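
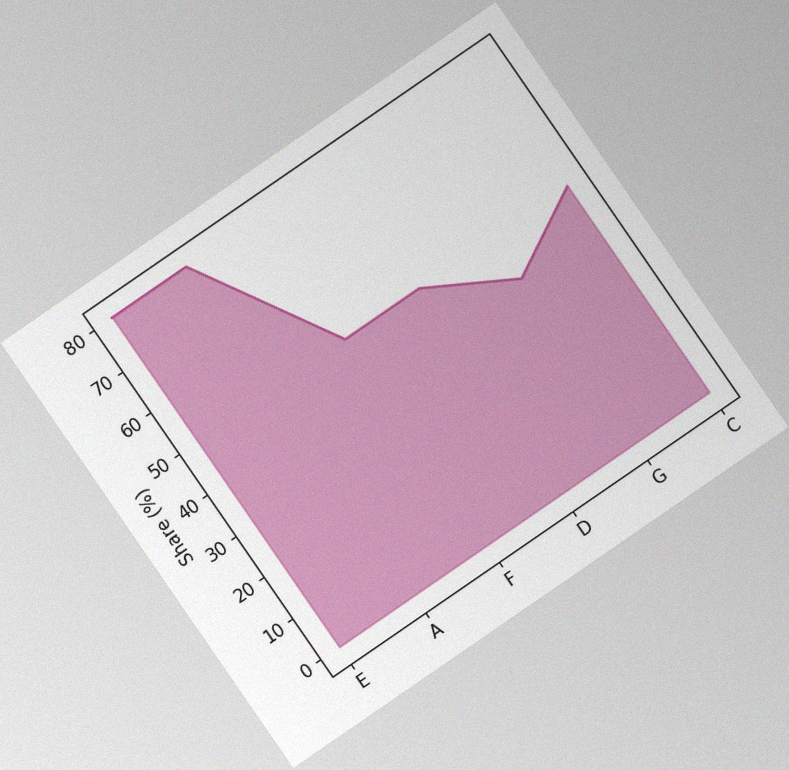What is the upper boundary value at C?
50%

The chart is tilted about 35° counter-clockwise, with some photo noise. At C the upper boundary is at 50%.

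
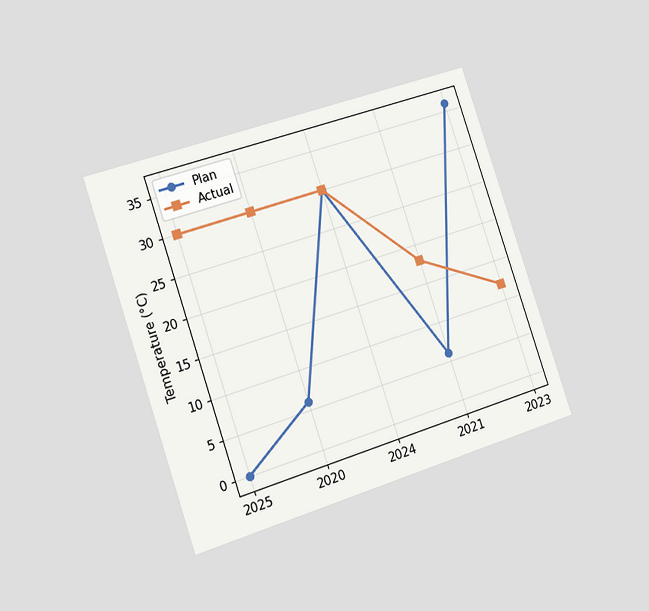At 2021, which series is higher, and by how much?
Actual, by 12°C

The chart is tilted about 19° counter-clockwise and viewed slightly from the left. At 2021, Actual sits above the other line by 12°C.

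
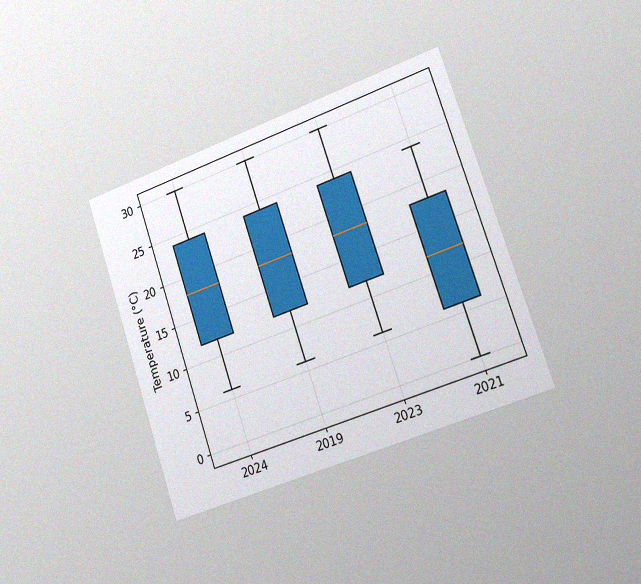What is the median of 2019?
The chart is tilted about 19° counter-clockwise and viewed slightly from the right, with some photo noise. The median line in the 2019 box sits at 18°C.

18°C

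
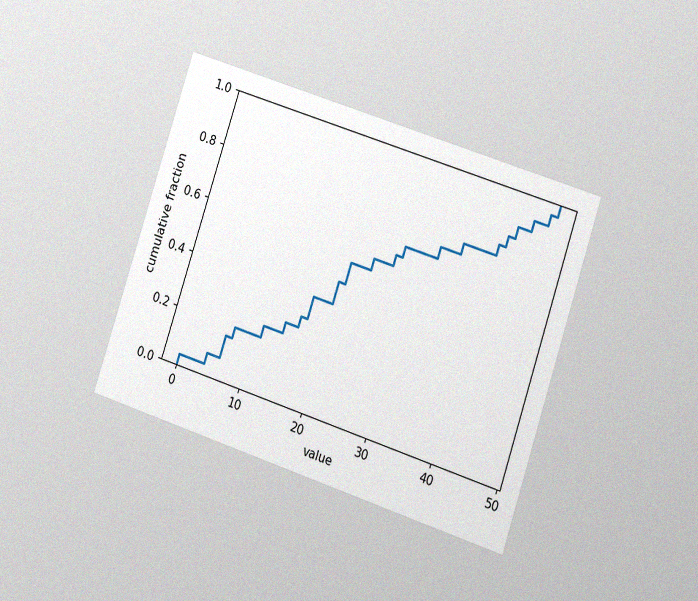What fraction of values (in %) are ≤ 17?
The chart is tilted about 18° clockwise and viewed slightly from the right, with some photo noise. At x=17 the ECDF step is at 40%.

40%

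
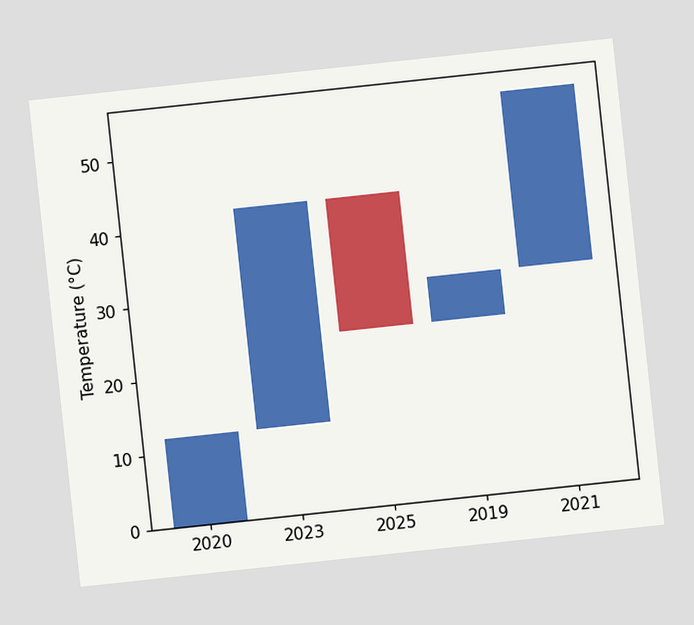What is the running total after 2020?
12°C

The chart is tilted about 6° counter-clockwise. After 2020 the running total reaches 12°C.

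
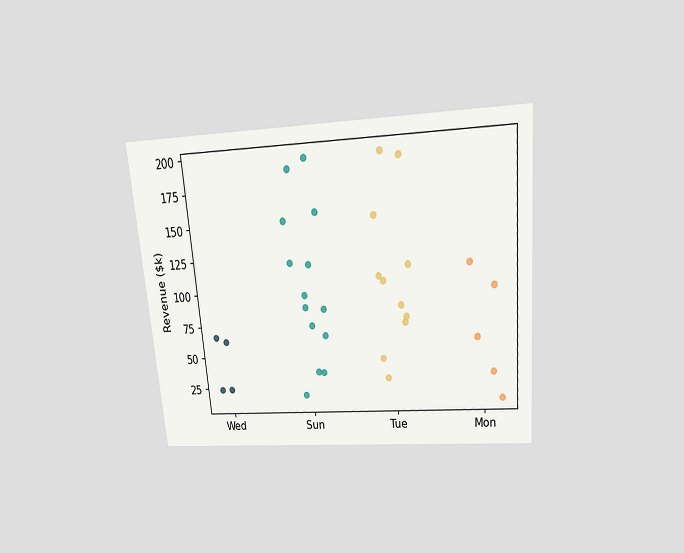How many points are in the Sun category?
14

The chart is tilted about 5° counter-clockwise and viewed slightly from above. Counting the markers in the Sun column gives 14.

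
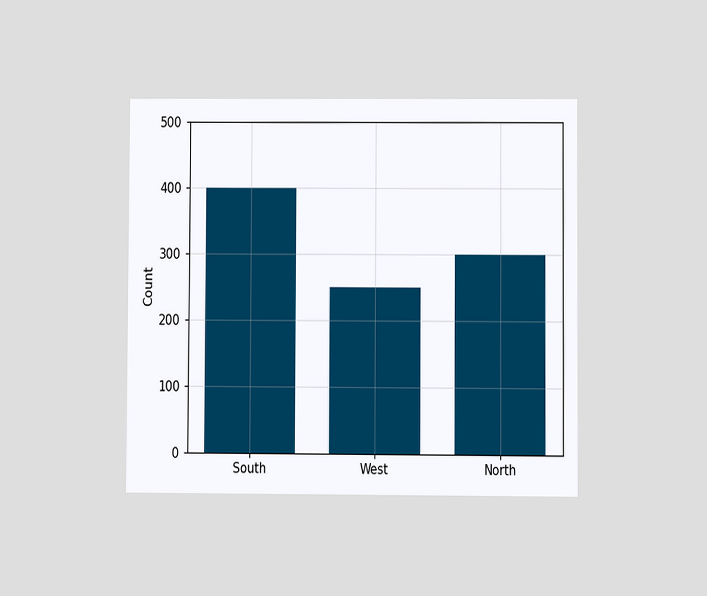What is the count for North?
The chart is viewed at a slight angle. Reading along the chart's y-axis, the North bar reaches 300.

300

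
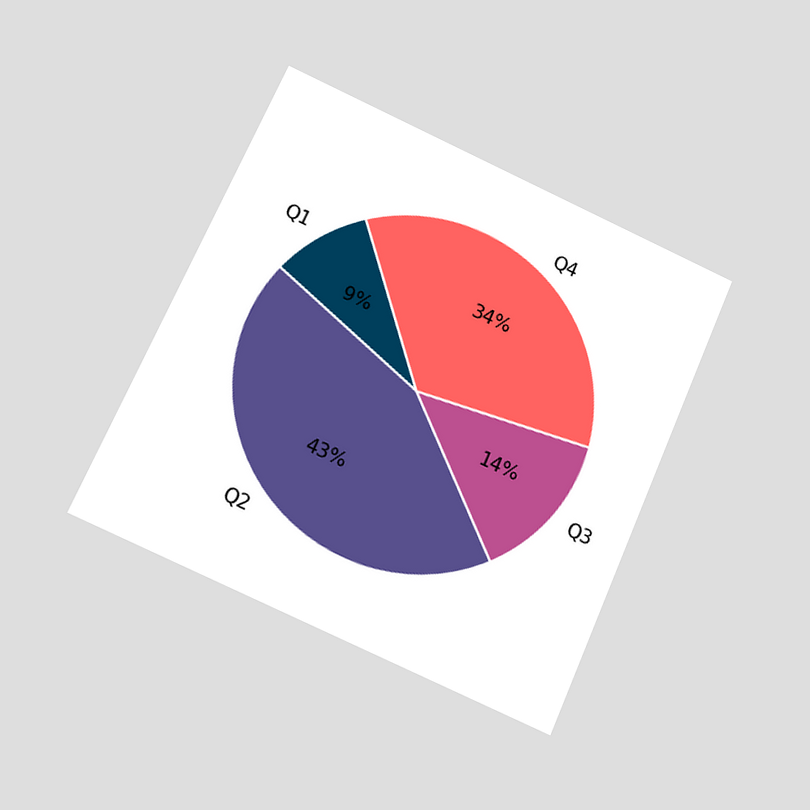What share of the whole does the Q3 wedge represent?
The chart is tilted about 23° clockwise and viewed slightly from below. The Q3 slice takes up 14% of the pie.

14%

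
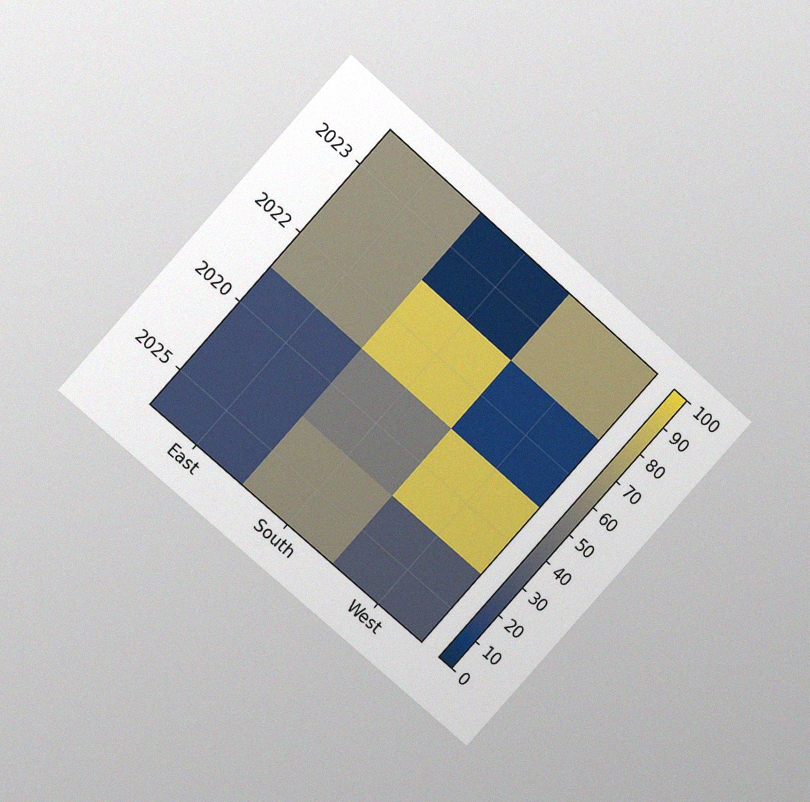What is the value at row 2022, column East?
The chart is tilted about 42° clockwise and viewed at a slight angle, with some photo noise. Matching cell (2022, East) against the colorbar gives 60.

60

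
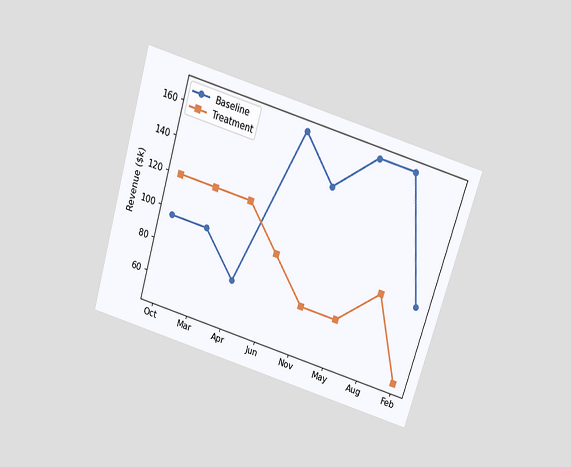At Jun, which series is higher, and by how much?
Baseline, by $72k

The chart is tilted about 17° clockwise and viewed slightly from above. At Jun, Baseline sits above the other line by $72k.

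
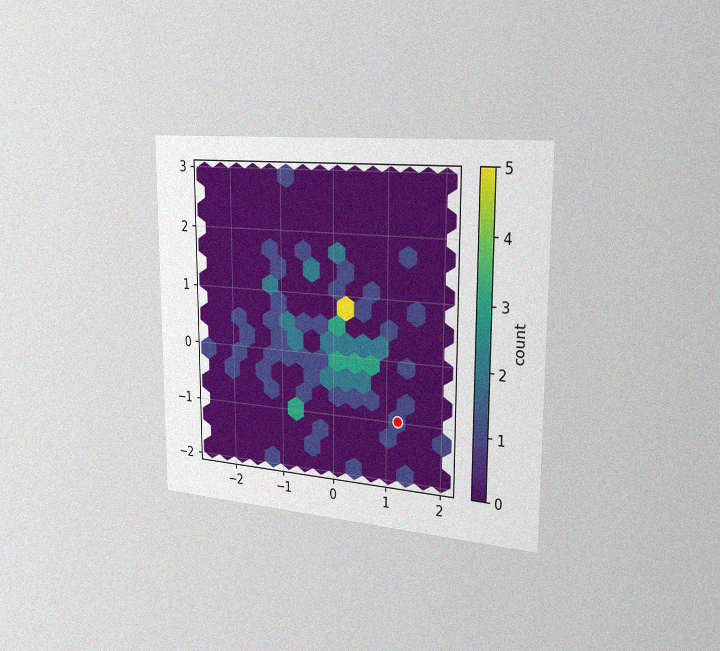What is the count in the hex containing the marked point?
The chart is viewed slightly from the right, with some photo noise. The marked hex reads 1 on the colorbar.

1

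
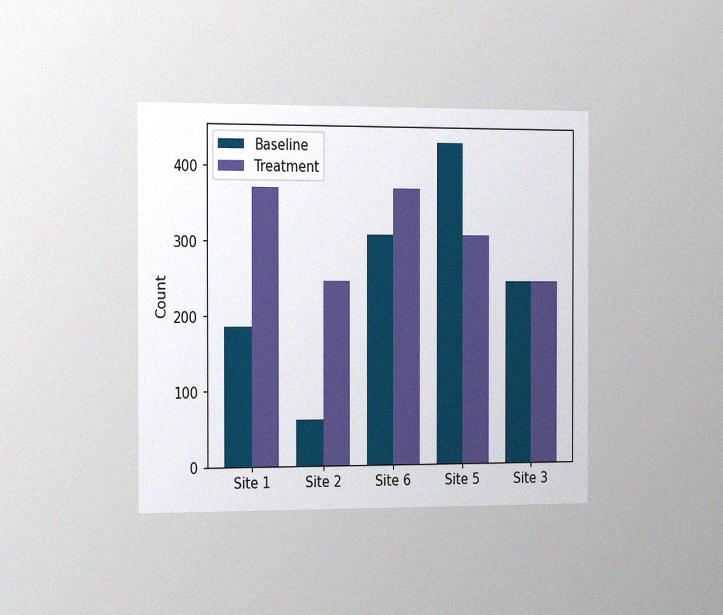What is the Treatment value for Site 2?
The chart is viewed slightly from the left, with some photo noise. The Treatment bar at Site 2 reaches 248 on the y-axis.

248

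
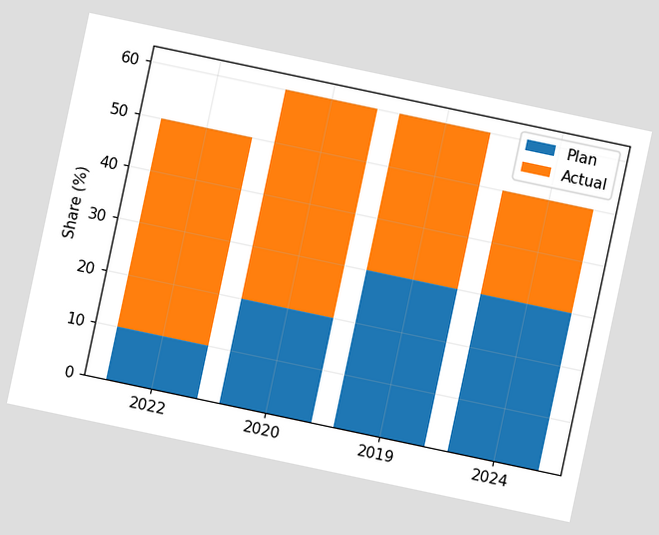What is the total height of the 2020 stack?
The chart is tilted about 12° clockwise. The 2020 stack's top reaches 60% on the y-axis.

60%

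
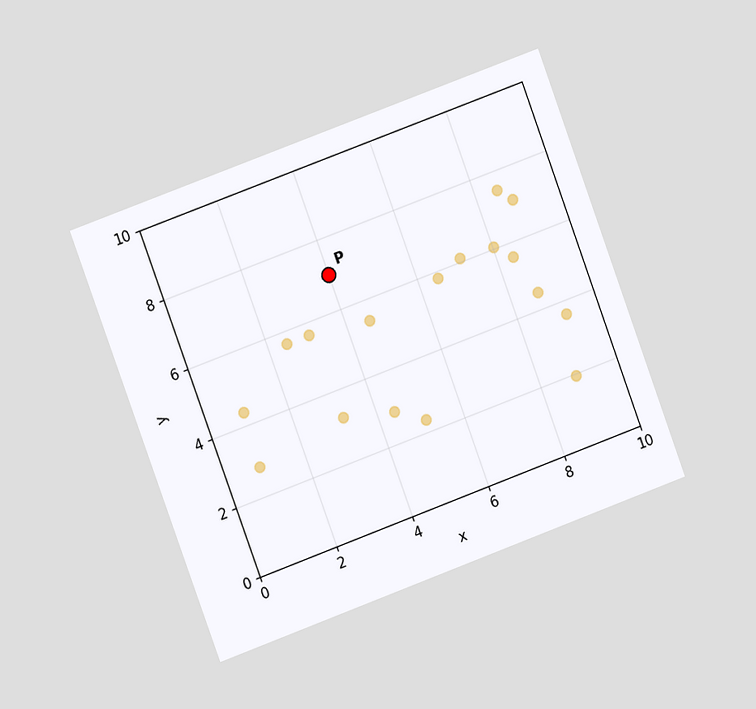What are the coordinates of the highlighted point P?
(4, 7)

The chart is tilted about 20° counter-clockwise and viewed at a slight angle. Following the gridlines from P to each axis, P sits at (4, 7).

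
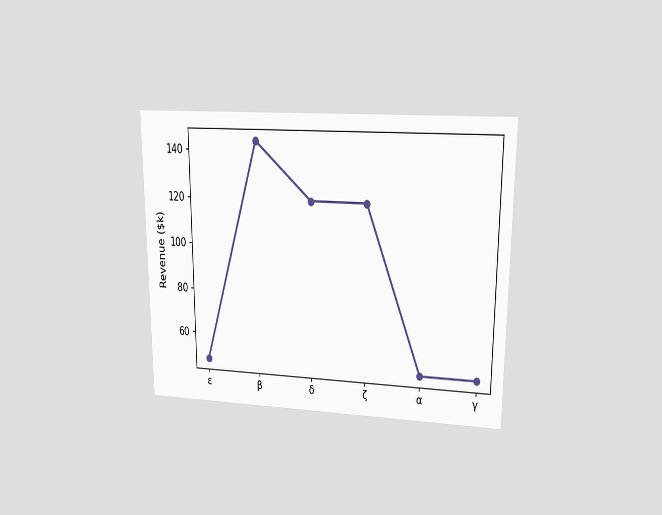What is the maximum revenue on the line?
$144k

The chart is viewed at a slight angle. The highest point is at β, and reading across to the y-axis gives $144k.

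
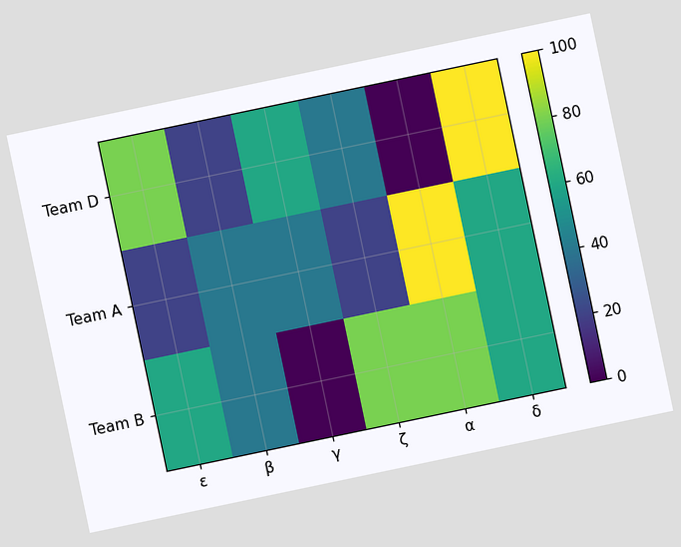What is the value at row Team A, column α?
100

The chart is tilted about 12° counter-clockwise. Matching cell (Team A, α) against the colorbar gives 100.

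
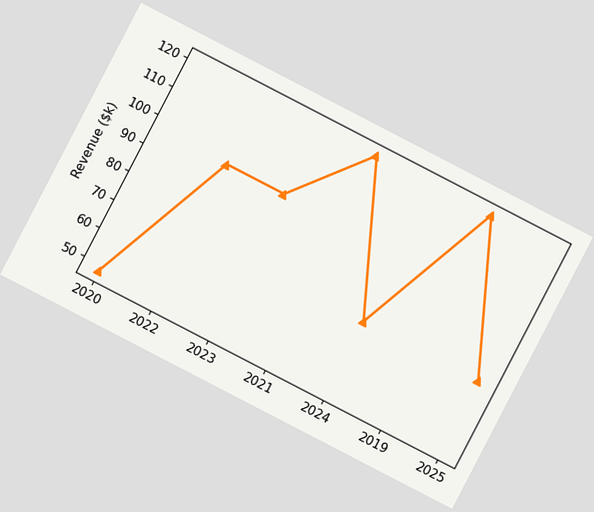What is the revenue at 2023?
The chart is tilted about 27° clockwise. At 2023, the line is at $96k.

$96k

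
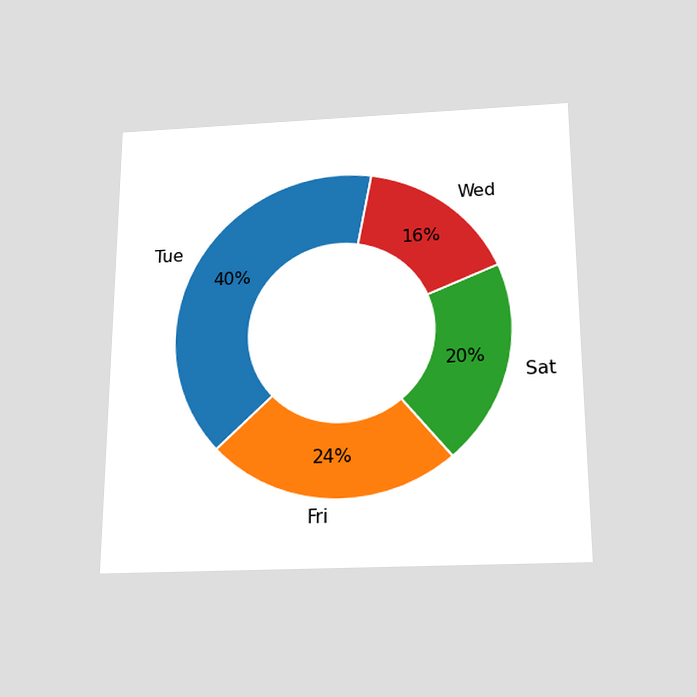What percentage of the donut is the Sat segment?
20%

The chart is viewed slightly from below. The Sat segment takes up 20% of the ring.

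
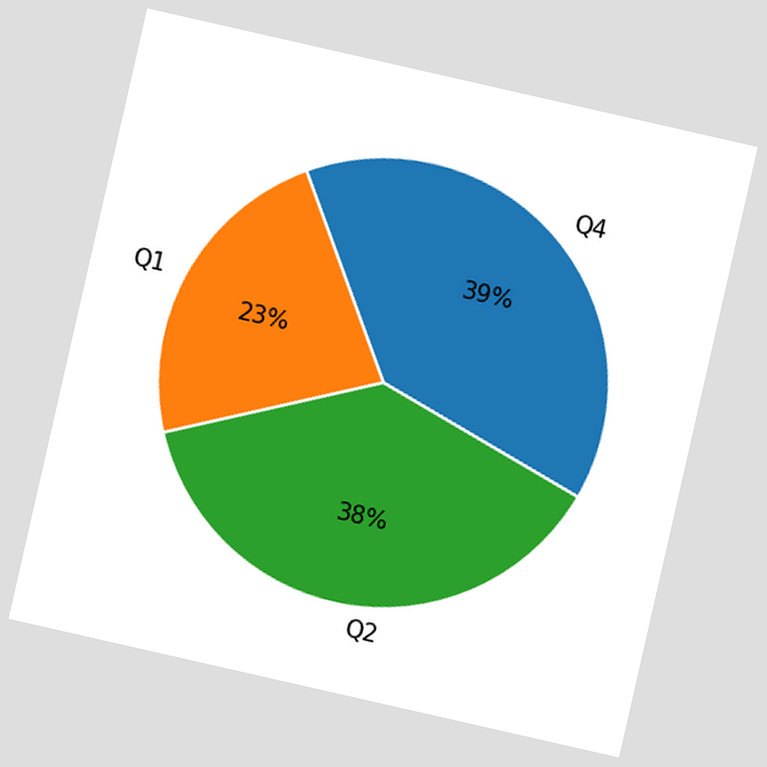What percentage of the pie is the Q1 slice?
23%

The chart is tilted about 13° clockwise. The Q1 slice takes up 23% of the pie.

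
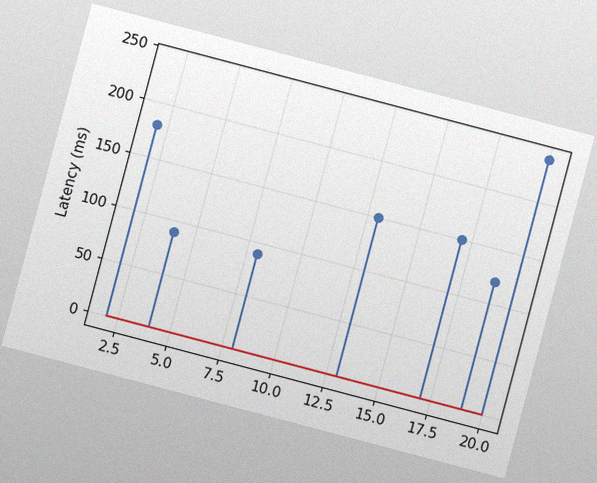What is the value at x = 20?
The chart is tilted about 15° clockwise, with some photo noise. The stem at x=20 reaches 240ms.

240ms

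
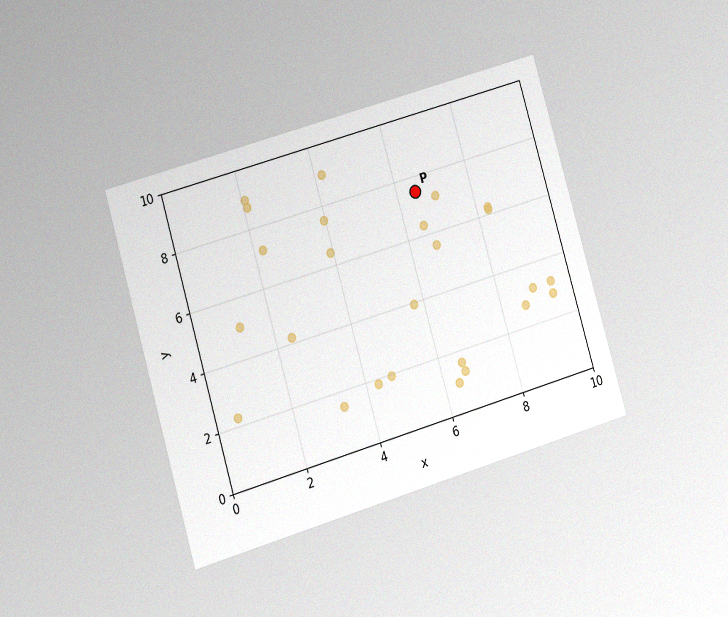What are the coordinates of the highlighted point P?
(6.5, 7.5)

The chart is tilted about 16° counter-clockwise and viewed at a slight angle, with some photo noise. Following the gridlines from P to each axis, P sits at (6.5, 7.5).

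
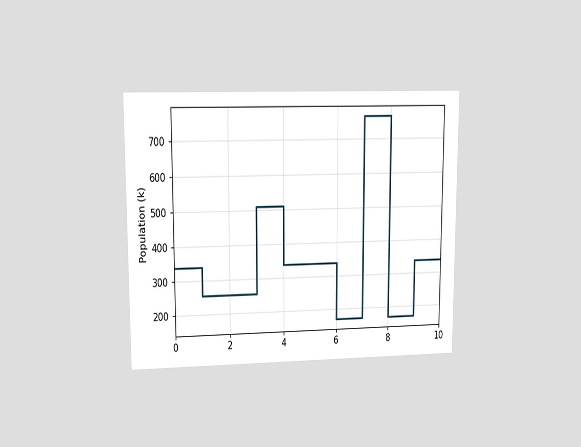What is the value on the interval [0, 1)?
340k

The chart is viewed at a slight angle. On [0, 1) the step sits at 340k.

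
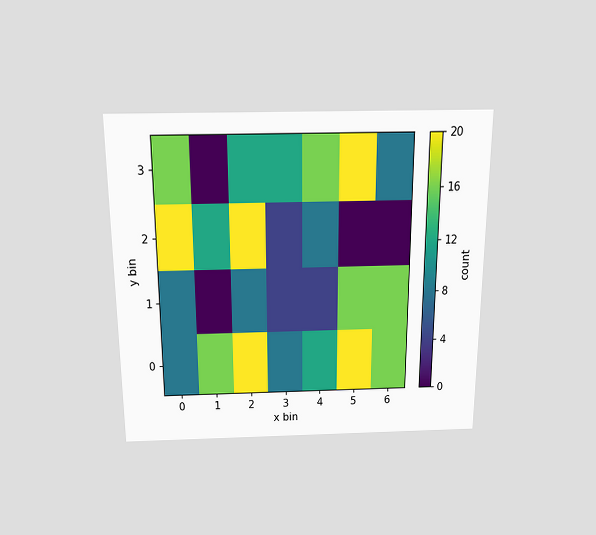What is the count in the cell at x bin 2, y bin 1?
8

The chart is viewed slightly from above. Matching the cell (2, 1) against the colorbar gives 8.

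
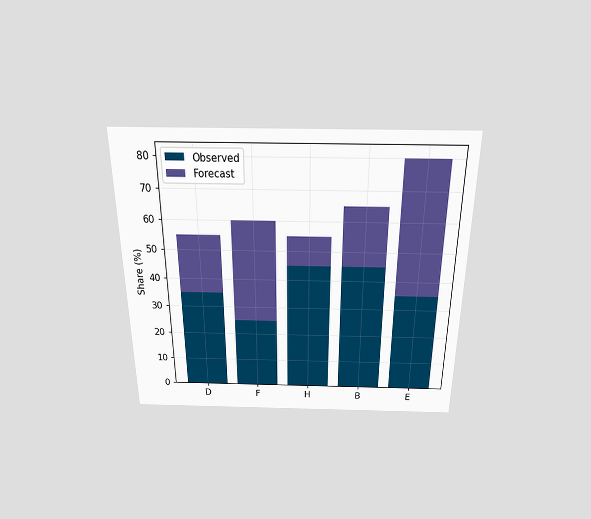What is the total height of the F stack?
60%

The chart is viewed slightly from above. The F stack's top reaches 60% on the y-axis.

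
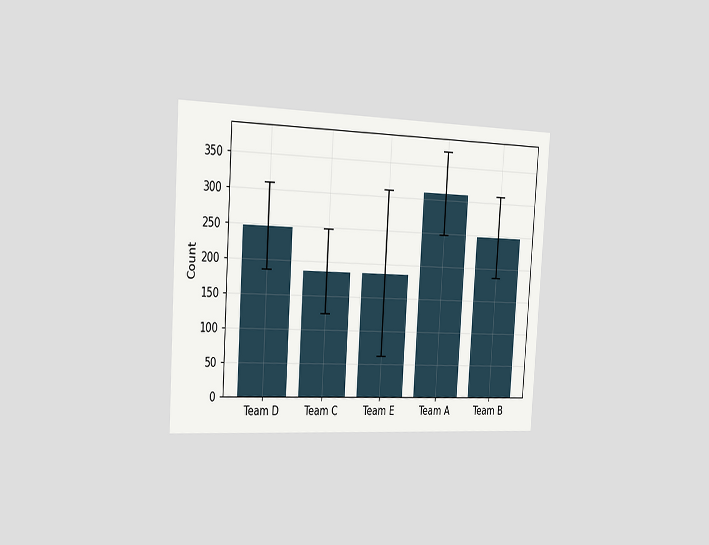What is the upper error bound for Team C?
248

The chart is tilted about 4° clockwise and viewed slightly from the left. The Team C bar's upper whisker reaches 248.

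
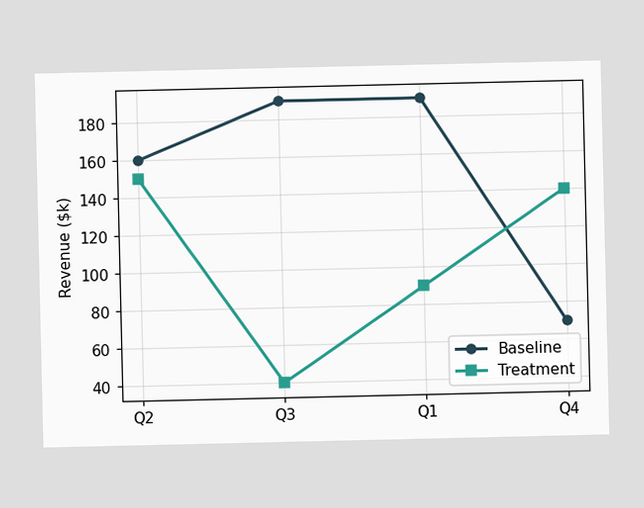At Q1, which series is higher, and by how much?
At Q1, Baseline sits above the other line by $100k.

Baseline, by $100k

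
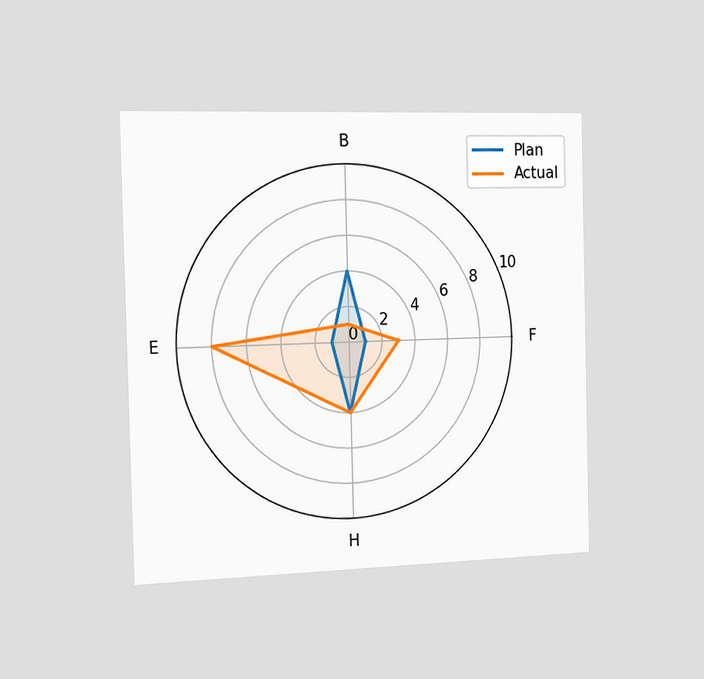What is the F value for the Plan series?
1

The chart is viewed slightly from the left. On the F axis, Plan reaches 1.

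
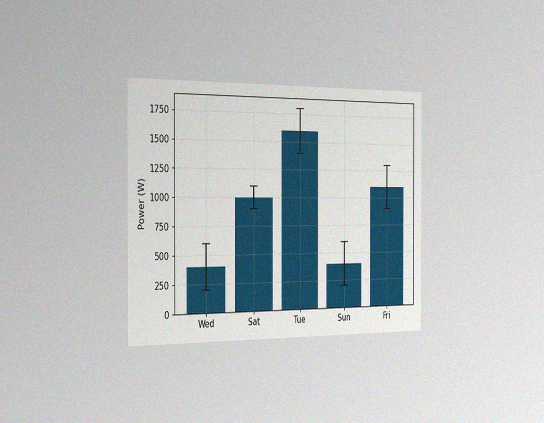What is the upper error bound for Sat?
The chart is viewed slightly from the left, with some photo noise. The Sat bar's upper whisker reaches 1100W.

1100W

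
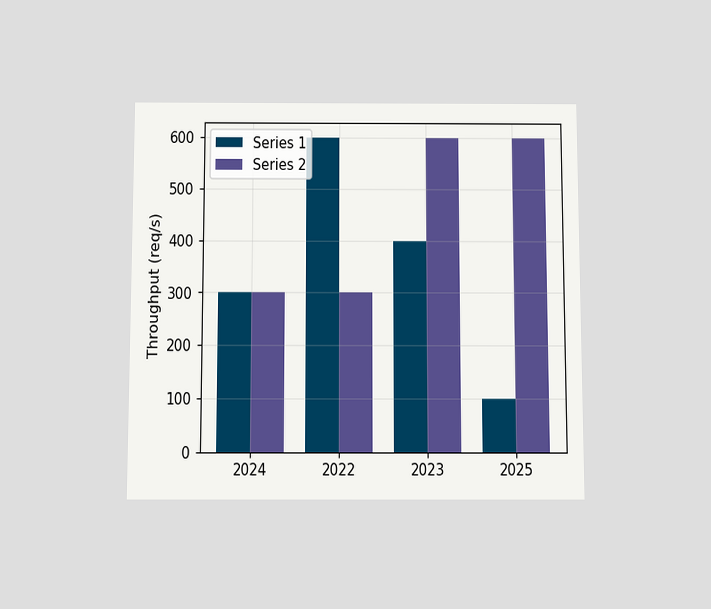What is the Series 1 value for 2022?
The chart is viewed slightly from below. The Series 1 bar at 2022 reaches 600req/s on the y-axis.

600req/s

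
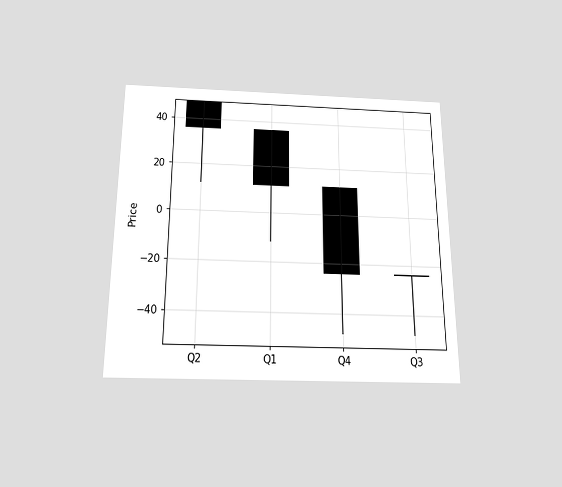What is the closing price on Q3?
The chart is viewed slightly from below. The Q3 candle closes at -24.

-24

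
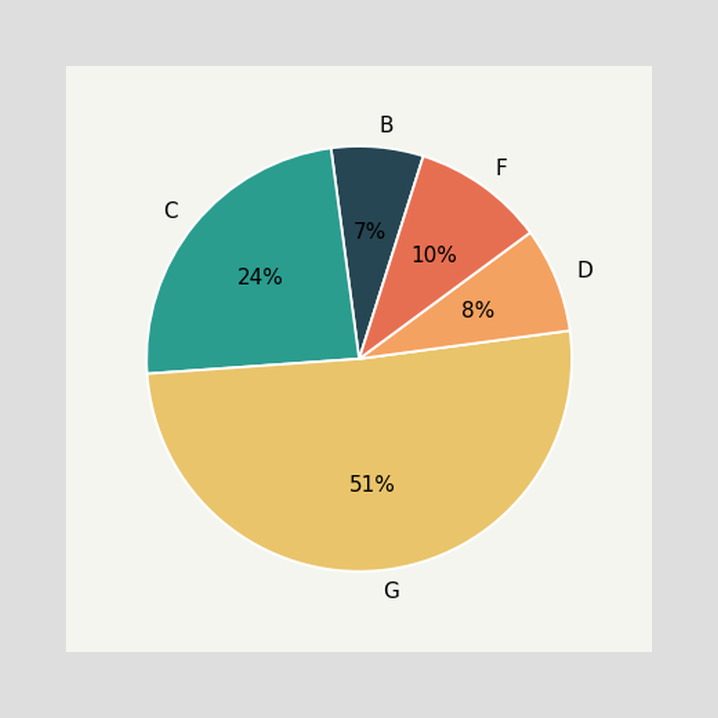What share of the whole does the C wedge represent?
24%

The C slice takes up 24% of the pie.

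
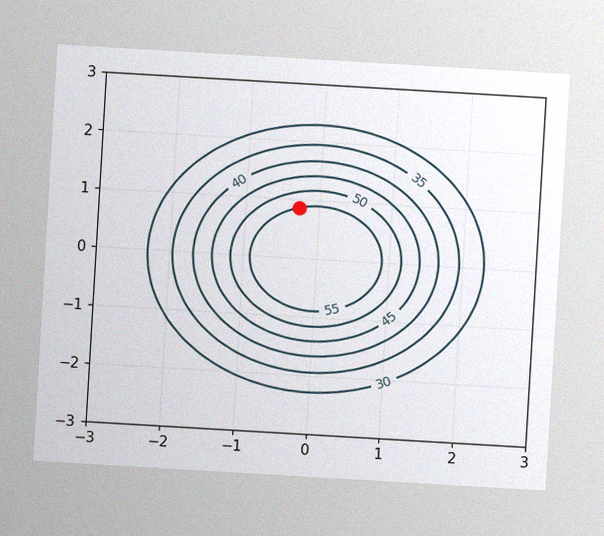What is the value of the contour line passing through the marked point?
55

The chart is tilted about 3° clockwise, with some photo noise. The marked point sits on the contour labelled 55.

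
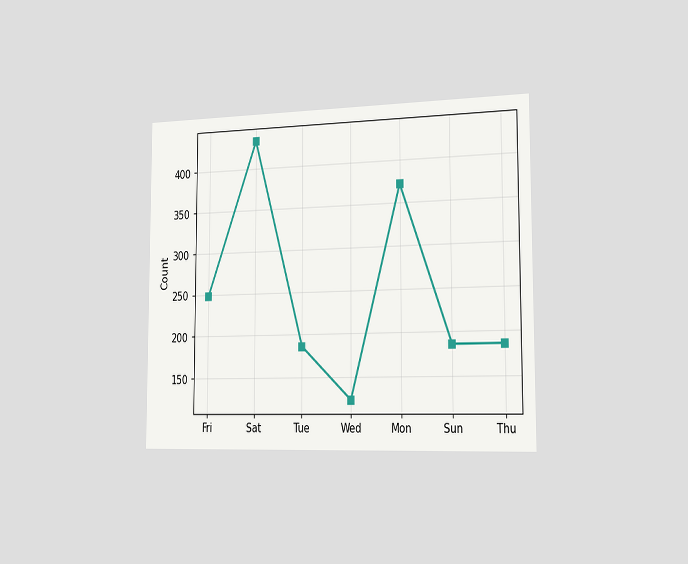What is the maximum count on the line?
434

The chart is viewed slightly from the right. The highest point is at Sat, and reading across to the y-axis gives 434.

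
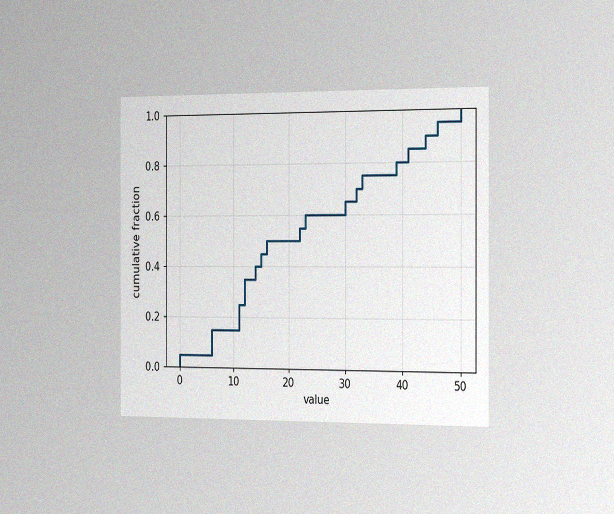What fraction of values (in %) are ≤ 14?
The chart is viewed slightly from the right, with some photo noise. At x=14 the ECDF step is at 40%.

40%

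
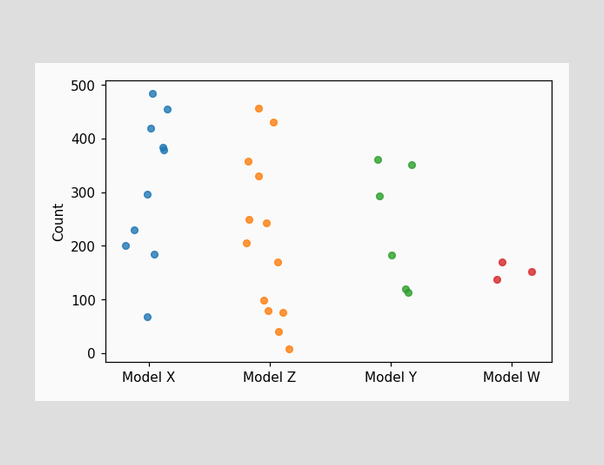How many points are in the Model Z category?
13

Counting the markers in the Model Z column gives 13.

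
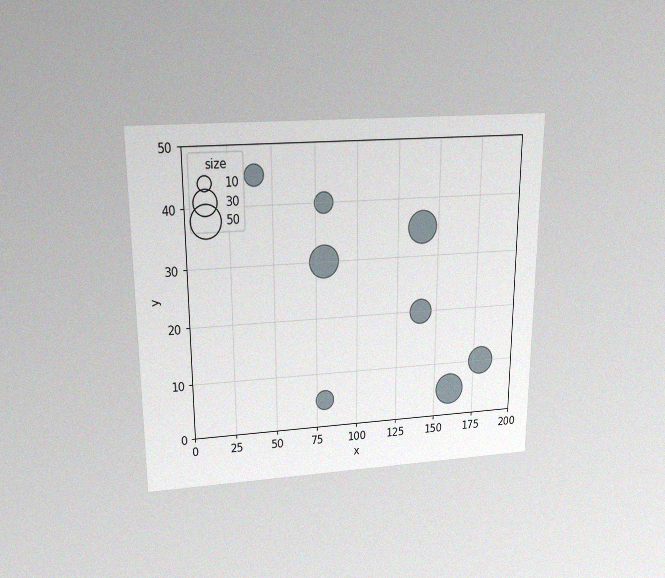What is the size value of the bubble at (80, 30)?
The chart is viewed slightly from above, with some photo noise. Matching the bubble at (80, 30) against the size legend gives 50.

50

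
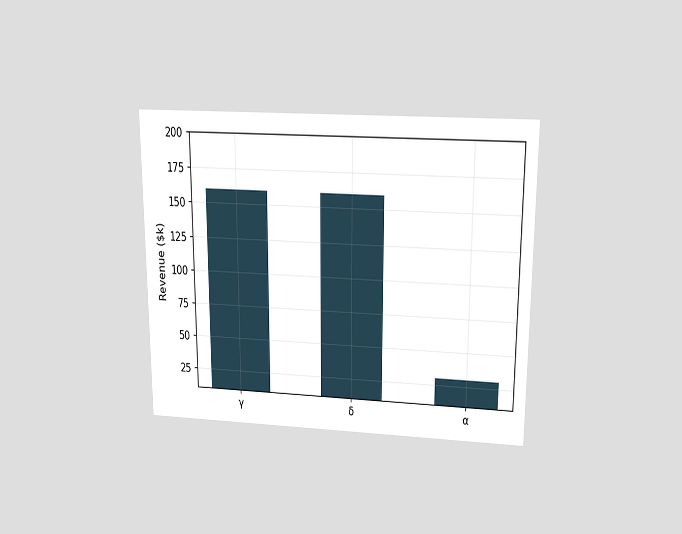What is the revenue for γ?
The chart is viewed slightly from above. Reading along the chart's y-axis, the γ bar reaches $160k.

$160k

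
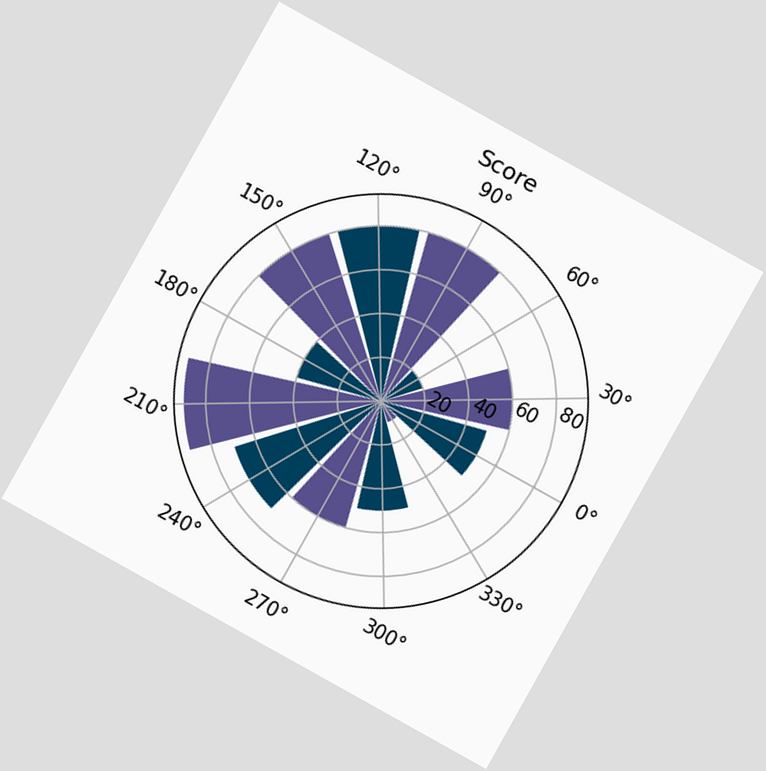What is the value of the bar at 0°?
The chart is tilted about 29° clockwise. The bar at 0° reaches 50 on the radial axis.

50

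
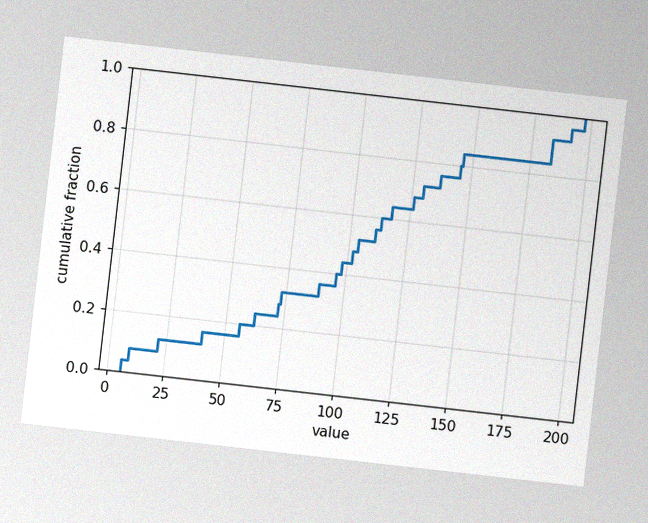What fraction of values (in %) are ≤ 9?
8%

The chart is tilted about 6° clockwise, with some photo noise. At x=9 the ECDF step is at 8%.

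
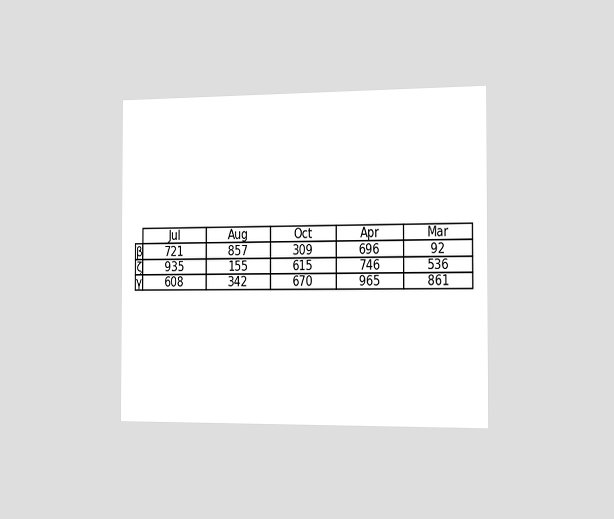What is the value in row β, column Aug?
857

The chart is viewed slightly from the right. The (β, Aug) cell reads 857.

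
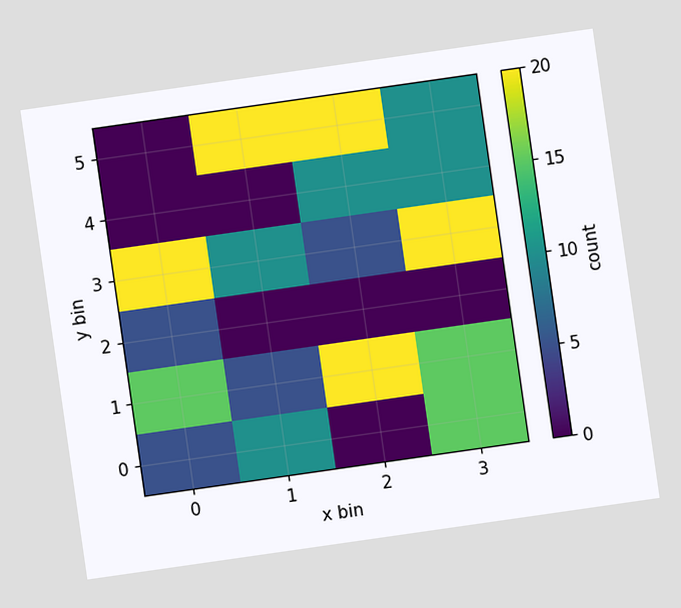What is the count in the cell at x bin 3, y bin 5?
10

The chart is tilted about 8° counter-clockwise. Matching the cell (3, 5) against the colorbar gives 10.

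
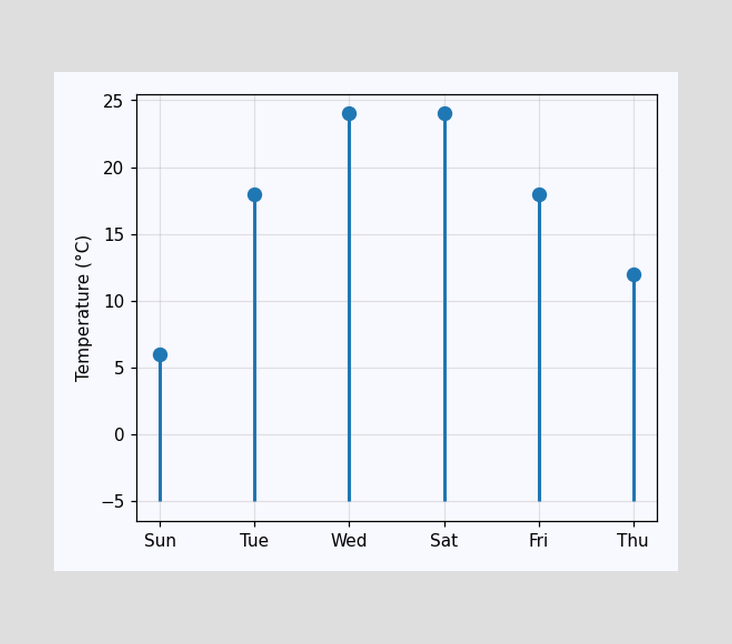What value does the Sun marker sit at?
6°C

The Sun marker sits at 6°C.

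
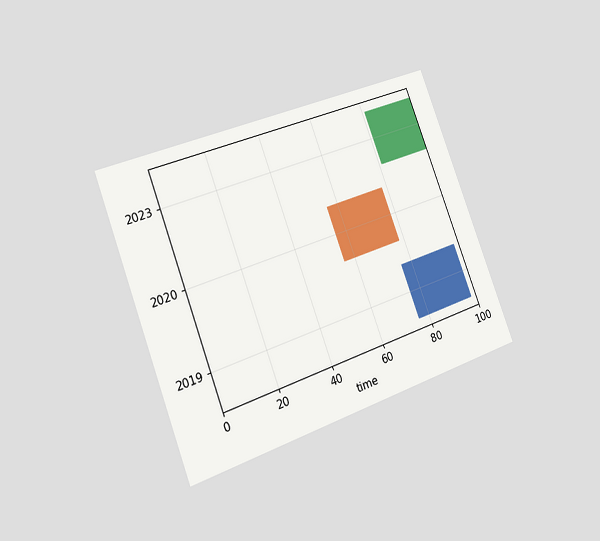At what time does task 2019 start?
The chart is tilted about 20° counter-clockwise and viewed slightly from the left. The 2019 bar begins at t=76.

76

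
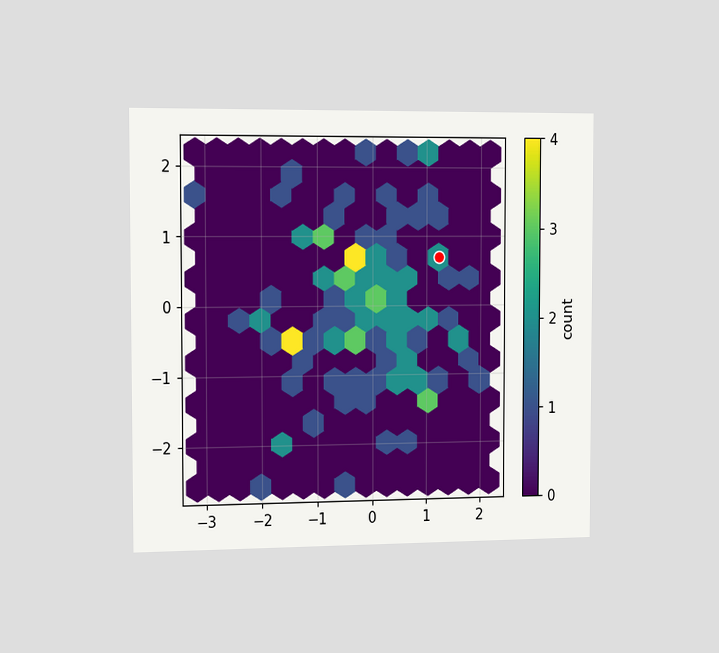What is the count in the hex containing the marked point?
2

The chart is viewed slightly from the left. The marked hex reads 2 on the colorbar.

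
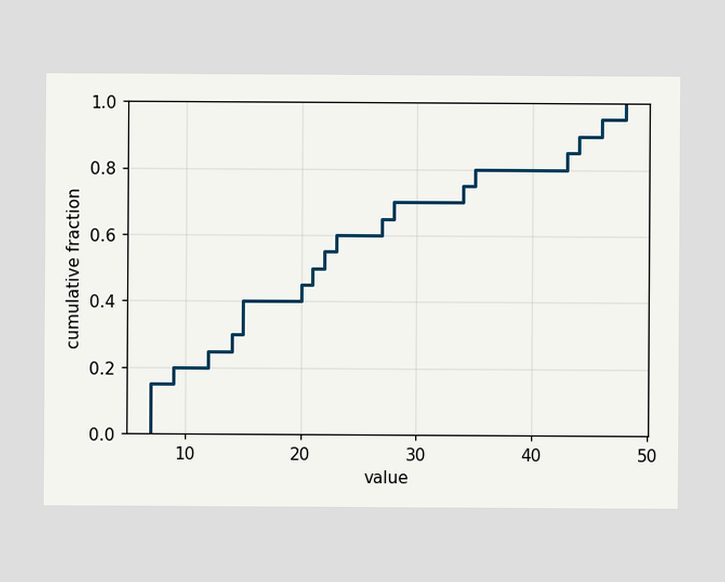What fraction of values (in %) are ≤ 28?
At x=28 the ECDF step is at 70%.

70%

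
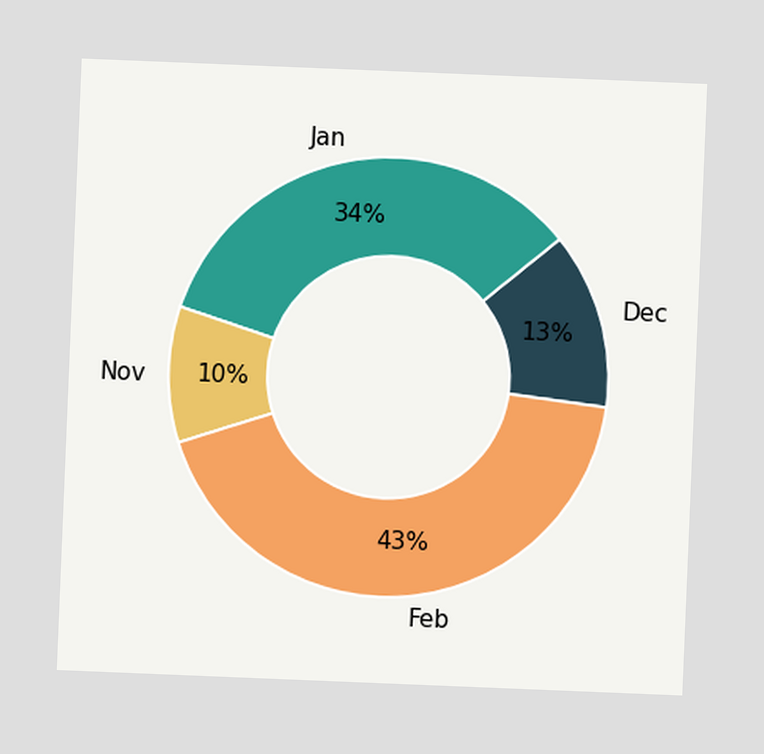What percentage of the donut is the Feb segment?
43%

The chart is tilted about 2° clockwise. The Feb segment takes up 43% of the ring.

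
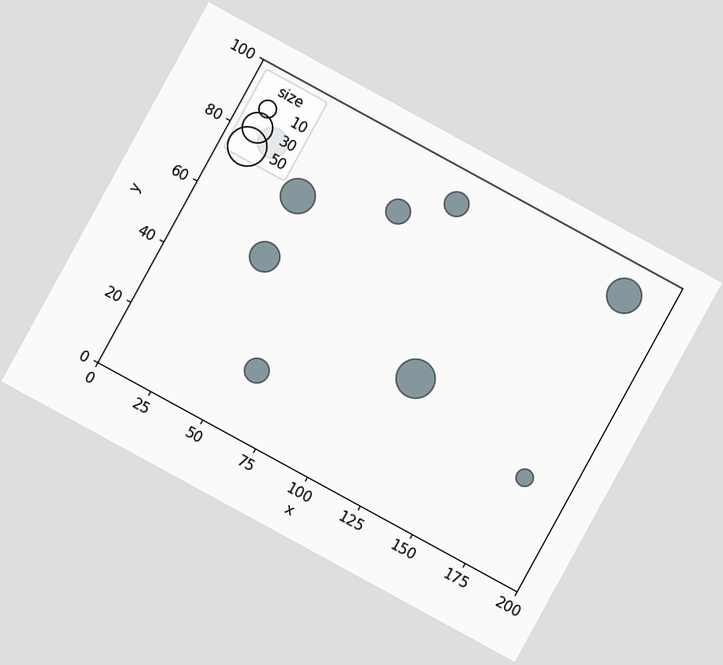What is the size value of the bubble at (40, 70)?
40

The chart is tilted about 29° clockwise. Matching the bubble at (40, 70) against the size legend gives 40.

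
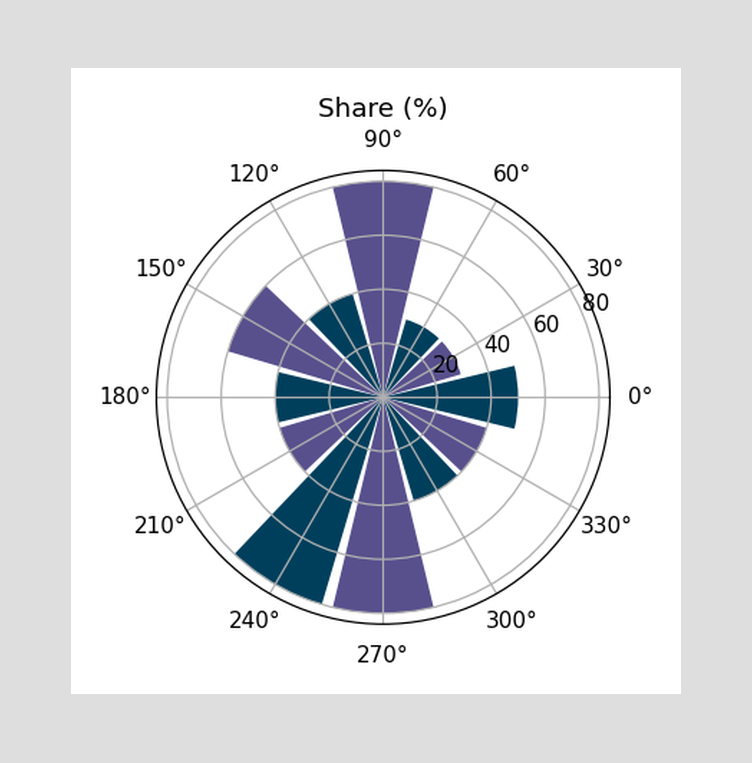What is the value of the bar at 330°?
The bar at 330° reaches 40% on the radial axis.

40%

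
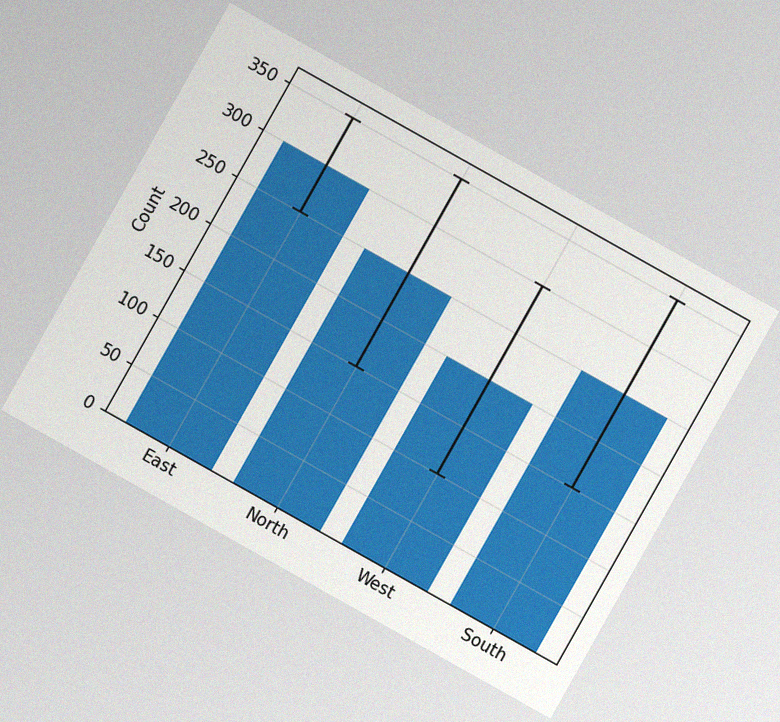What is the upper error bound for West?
The chart is tilted about 29° clockwise, with some photo noise. The West bar's upper whisker reaches 300.

300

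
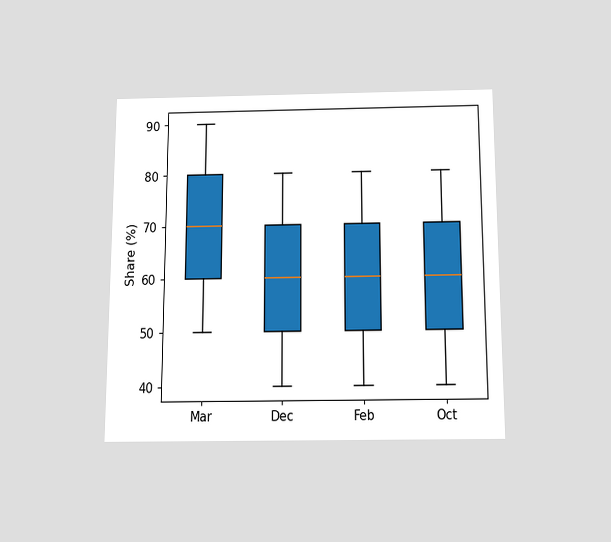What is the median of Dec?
60%

The chart is viewed slightly from below. The median line in the Dec box sits at 60%.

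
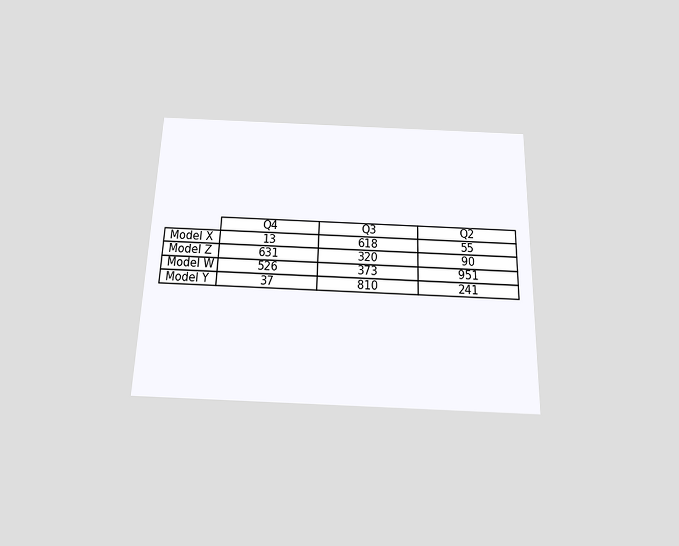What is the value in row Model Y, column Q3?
The chart is viewed slightly from below. The (Model Y, Q3) cell reads 810.

810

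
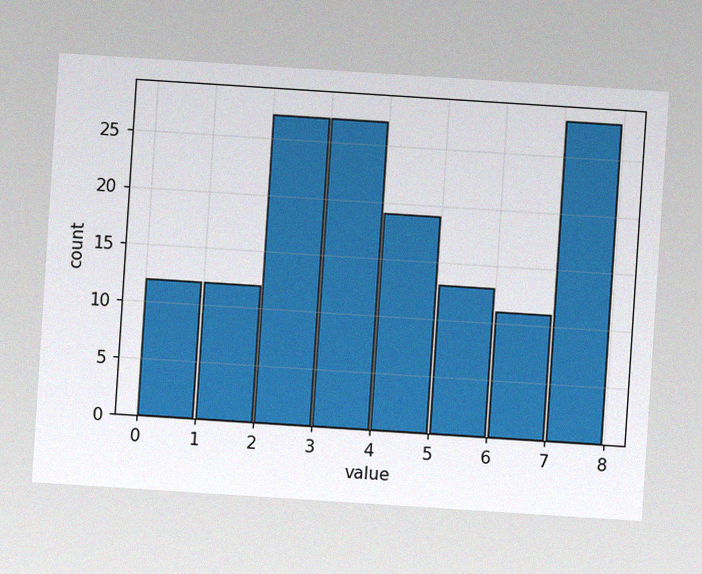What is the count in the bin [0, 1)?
The chart is tilted about 4° clockwise, with some photo noise. The [0, 1) bin has height 12.

12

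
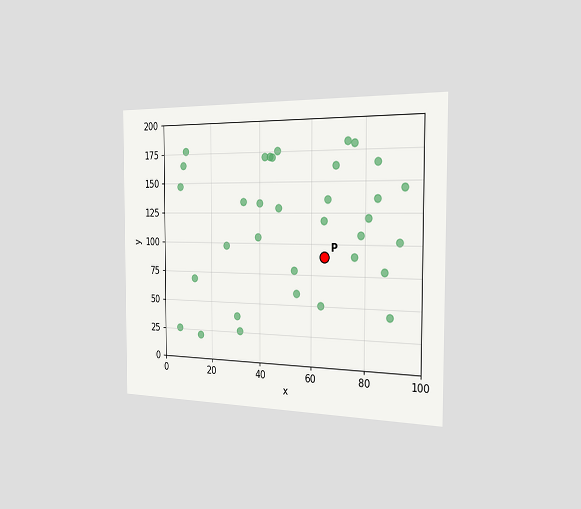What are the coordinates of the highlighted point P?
The chart is viewed slightly from the right. Following the gridlines from P to each axis, P sits at (65, 90).

(65, 90)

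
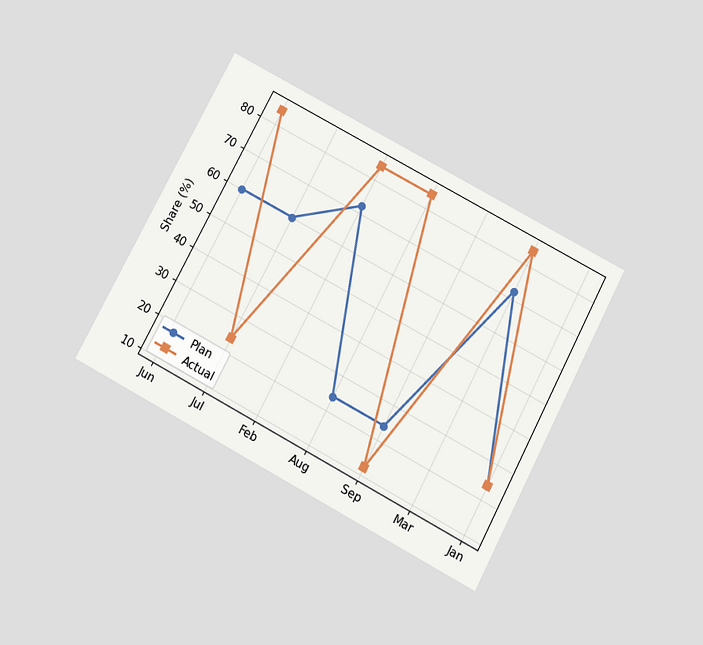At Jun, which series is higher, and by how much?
The chart is tilted about 28° clockwise and viewed slightly from below. At Jun, Actual sits above the other line by 24%.

Actual, by 24%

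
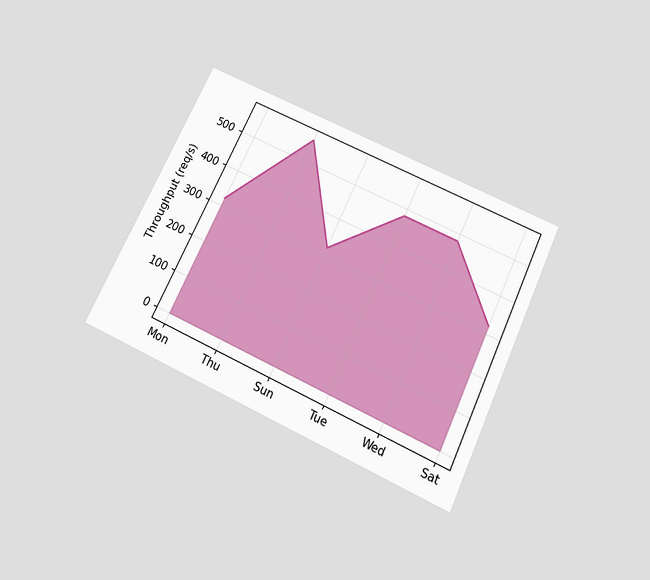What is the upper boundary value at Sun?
320req/s

The chart is tilted about 25° clockwise and viewed slightly from below. At Sun the upper boundary is at 320req/s.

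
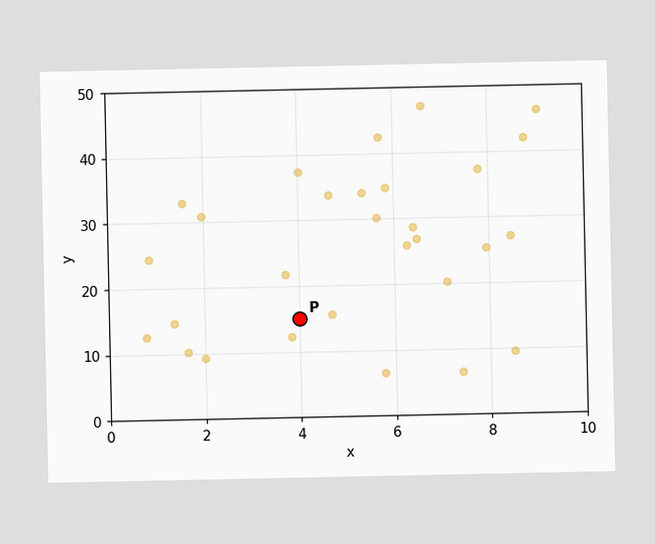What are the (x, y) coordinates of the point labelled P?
Following the gridlines from P to each axis, P sits at (4, 15).

(4, 15)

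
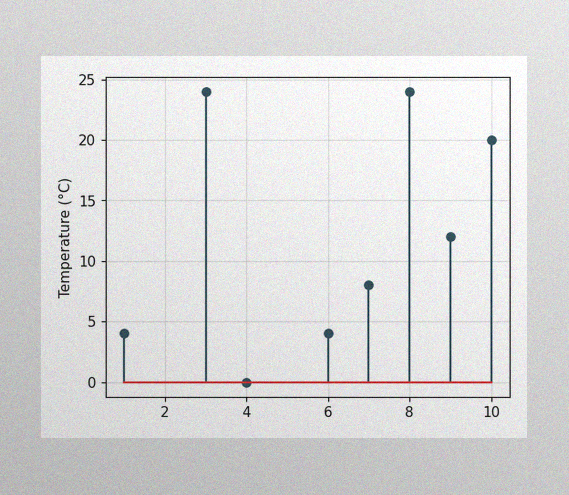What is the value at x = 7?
8°C

The image has some photo noise and uneven lighting. The stem at x=7 reaches 8°C.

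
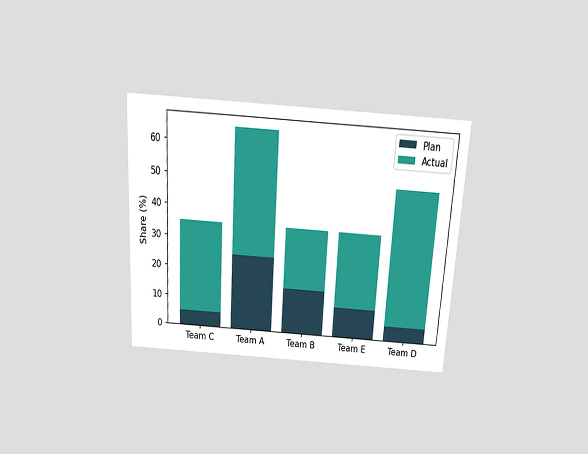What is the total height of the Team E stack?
35%

The chart is tilted about 3° clockwise and viewed slightly from above. The Team E stack's top reaches 35% on the y-axis.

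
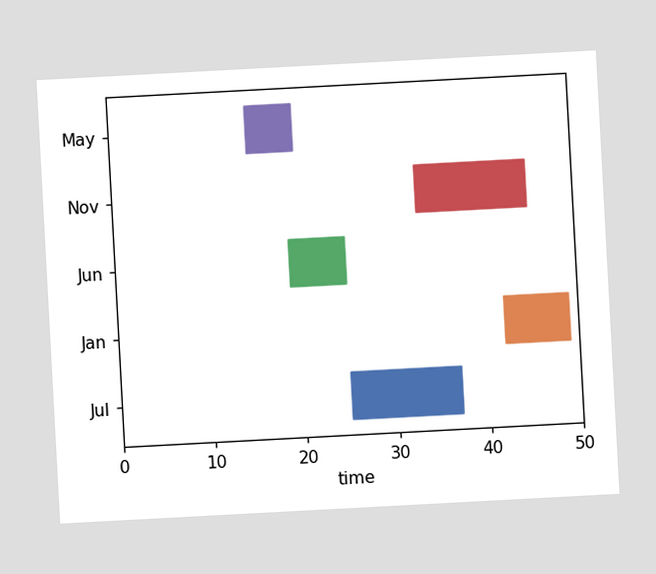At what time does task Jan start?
42

The chart is tilted about 3° counter-clockwise. The Jan bar begins at t=42.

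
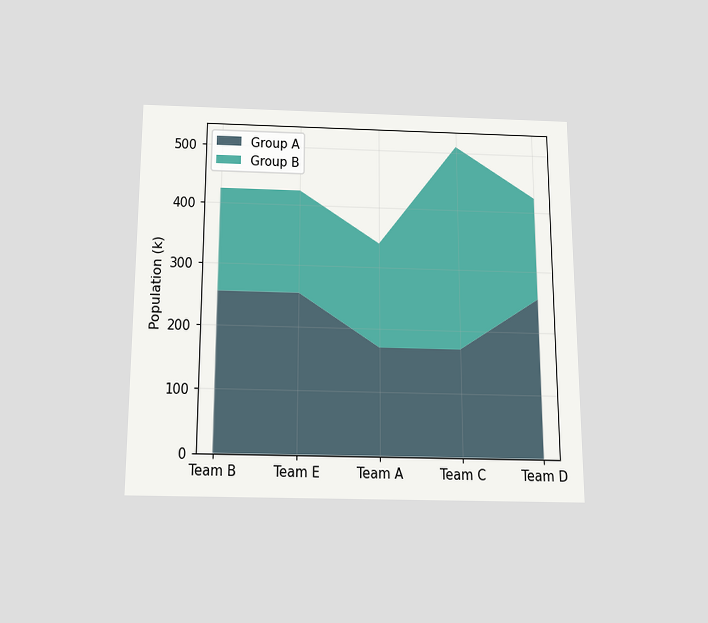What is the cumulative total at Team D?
The chart is viewed slightly from below. The stacked total at Team D reaches 425k.

425k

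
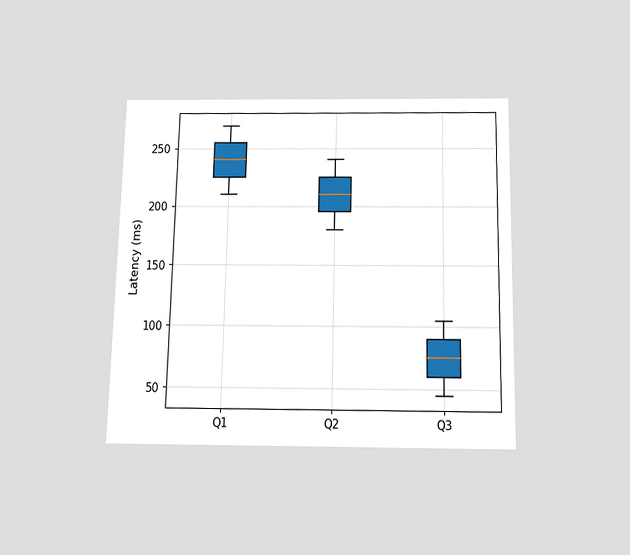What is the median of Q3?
75ms

The chart is viewed slightly from below. The median line in the Q3 box sits at 75ms.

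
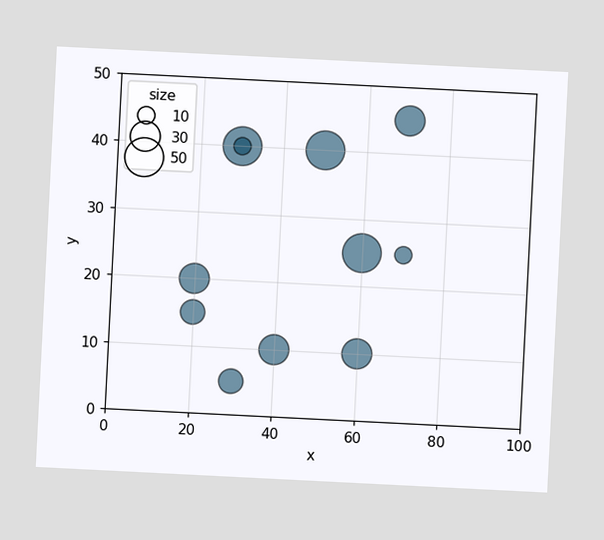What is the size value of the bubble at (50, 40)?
The chart is tilted about 3° clockwise. Matching the bubble at (50, 40) against the size legend gives 50.

50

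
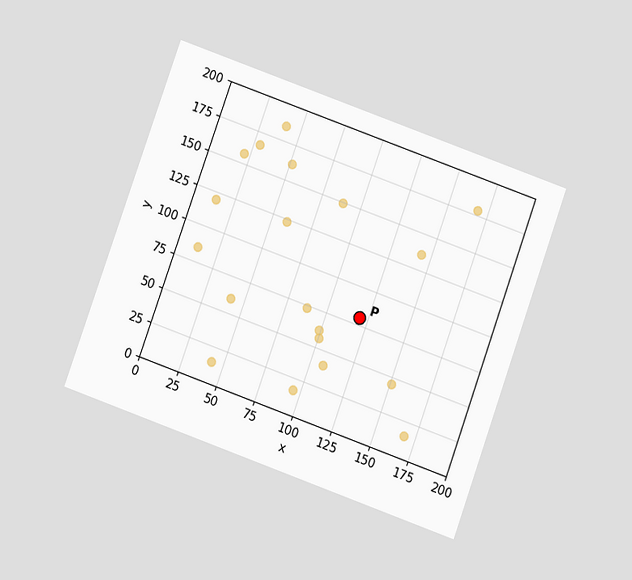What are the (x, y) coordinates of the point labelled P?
The chart is tilted about 20° clockwise and viewed slightly from below. Following the gridlines from P to each axis, P sits at (120, 80).

(120, 80)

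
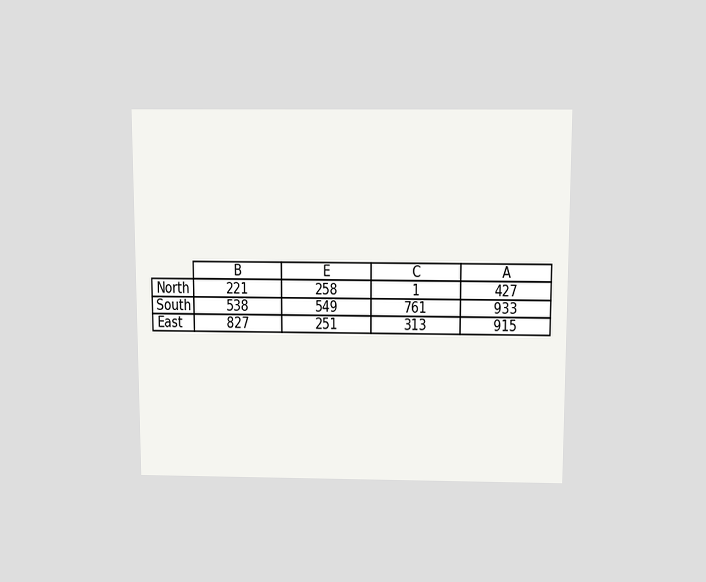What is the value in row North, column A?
The chart is viewed slightly from above. The (North, A) cell reads 427.

427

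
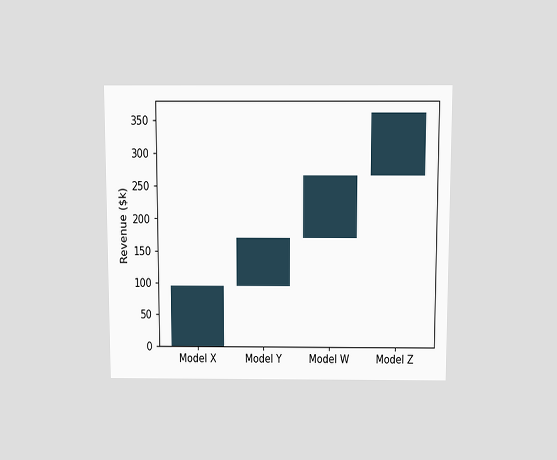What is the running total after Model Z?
The chart is viewed slightly from above. After Model Z the running total reaches $361k.

$361k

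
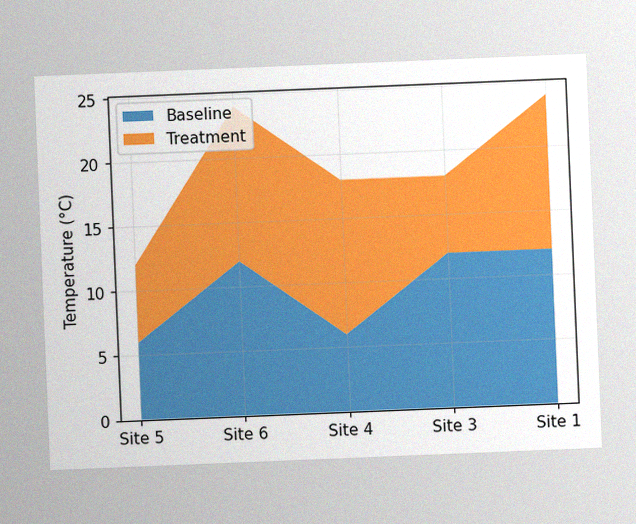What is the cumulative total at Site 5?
The chart is tilted about 2° counter-clockwise, with some photo noise. The stacked total at Site 5 reaches 12°C.

12°C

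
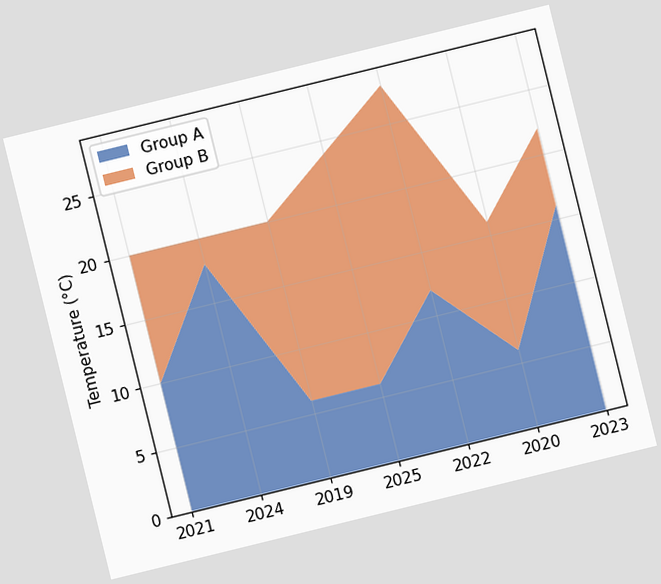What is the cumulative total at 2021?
20°C

The chart is tilted about 14° counter-clockwise. The stacked total at 2021 reaches 20°C.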